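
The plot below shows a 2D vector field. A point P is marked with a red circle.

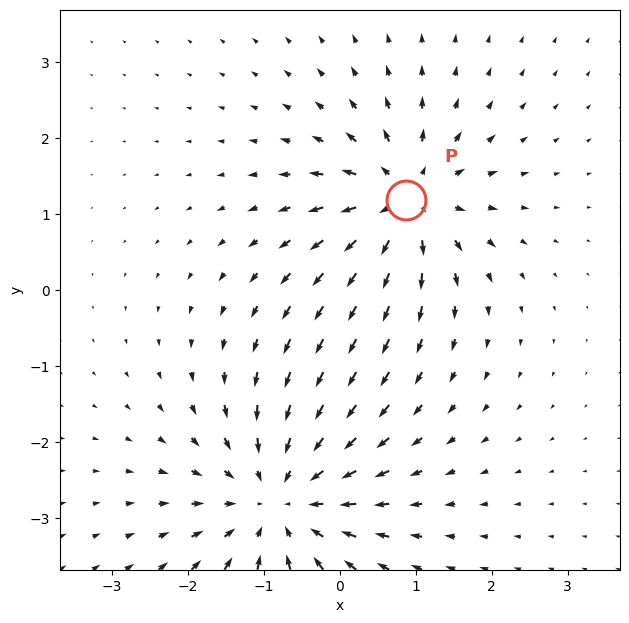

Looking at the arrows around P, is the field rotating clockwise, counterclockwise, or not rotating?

not rotating

Near P at (0.9, 1.2) the arrows show no circulation. The curl there is ≈0.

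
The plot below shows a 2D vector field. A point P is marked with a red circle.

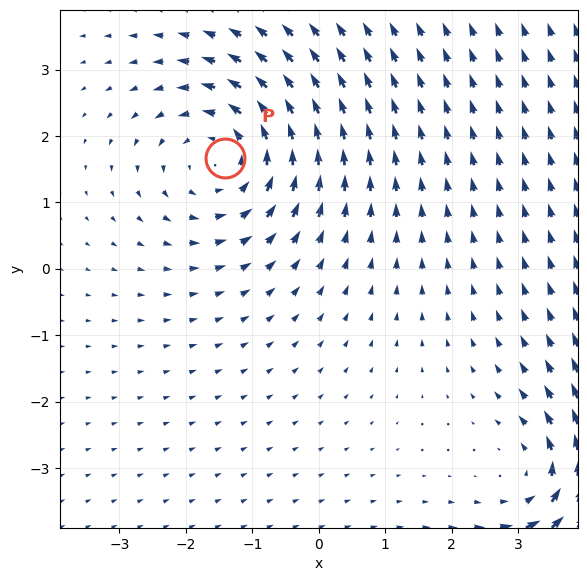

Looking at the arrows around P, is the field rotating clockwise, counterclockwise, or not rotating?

counterclockwise

Near P at (-1.4, 1.7) the arrows circulate counterclockwise. The curl (z-component) there is about +4; positive curl means counterclockwise rotation.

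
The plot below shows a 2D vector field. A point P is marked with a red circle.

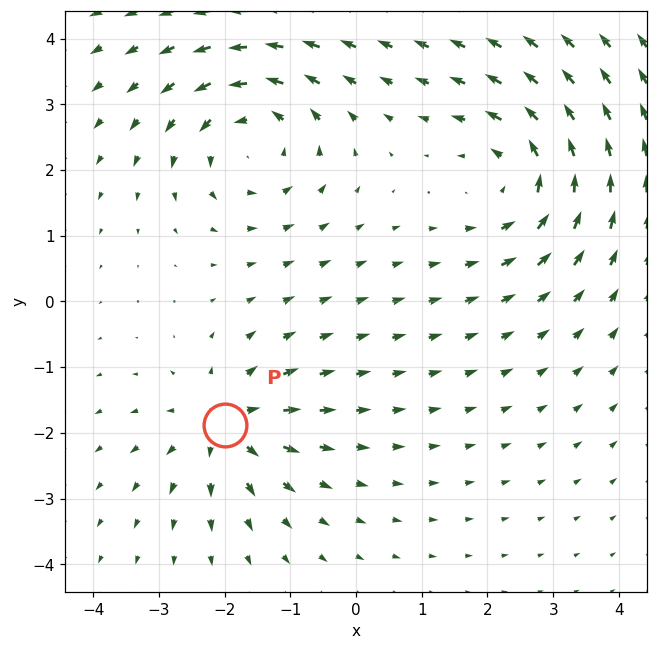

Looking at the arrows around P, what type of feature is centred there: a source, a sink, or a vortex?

source

At P (-2.0, -1.9) the arrows spread outward. Divergence about +4, curl ≈0 — positive divergence with near-zero curl is a source.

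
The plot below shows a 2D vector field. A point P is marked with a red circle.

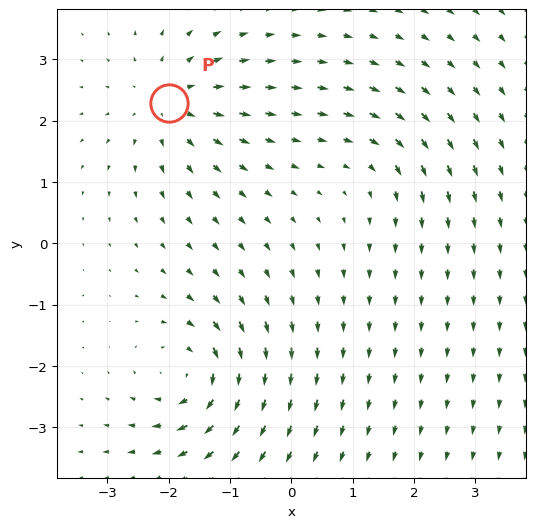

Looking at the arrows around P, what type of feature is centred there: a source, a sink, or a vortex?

source

At P (-2.0, 2.3) the arrows spread outward. Divergence about +4, curl ≈0 — positive divergence with near-zero curl is a source.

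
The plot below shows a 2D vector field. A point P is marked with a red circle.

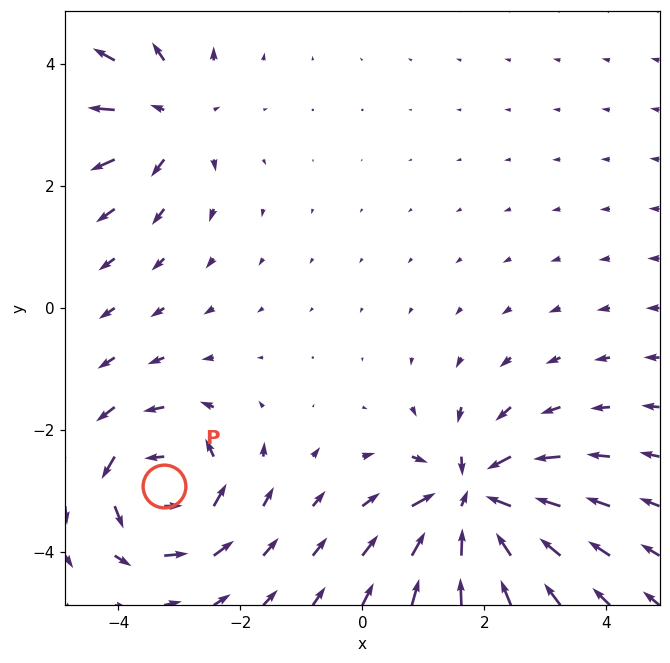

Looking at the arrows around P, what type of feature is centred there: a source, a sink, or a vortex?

vortex

At P (-3.3, -2.9) the arrows circulate counterclockwise. Divergence ≈0, curl about +5 — near-zero divergence with nonzero curl is a vortex.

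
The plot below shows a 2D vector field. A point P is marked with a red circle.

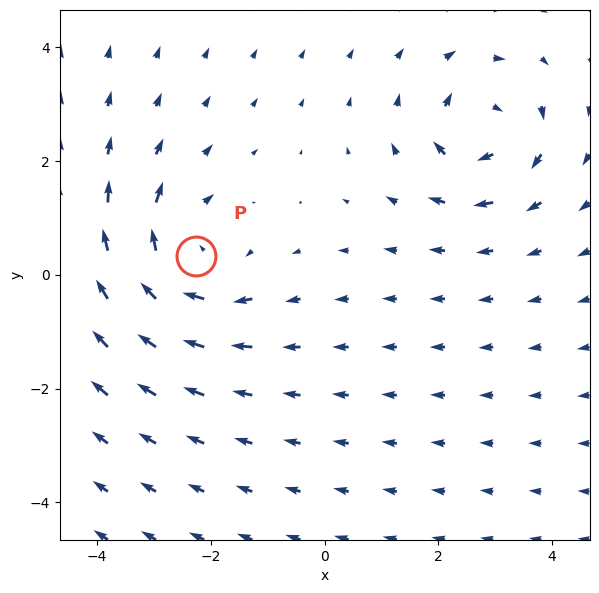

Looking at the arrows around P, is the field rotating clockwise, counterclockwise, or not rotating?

clockwise

Near P at (-2.3, 0.3) the arrows circulate clockwise. The curl (z-component) there is about -4; negative curl means clockwise rotation.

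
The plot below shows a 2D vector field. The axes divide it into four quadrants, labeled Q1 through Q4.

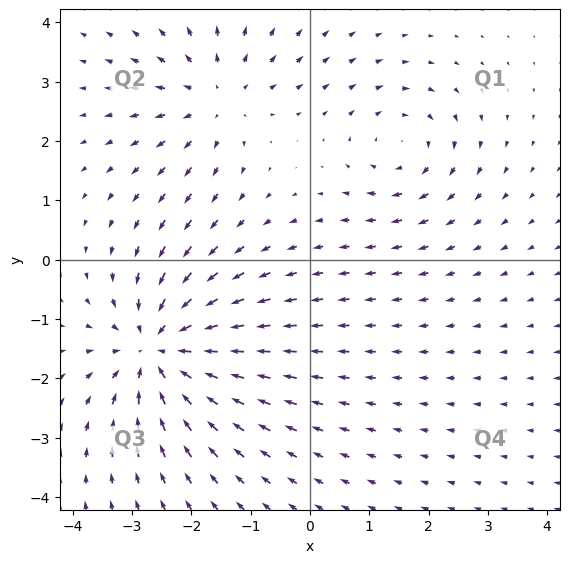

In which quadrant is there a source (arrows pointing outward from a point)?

The source sits at approximately (-1.6, 2.7), which lies in quadrant Q2. The divergence there is about +3, positive as expected for a source.

Q2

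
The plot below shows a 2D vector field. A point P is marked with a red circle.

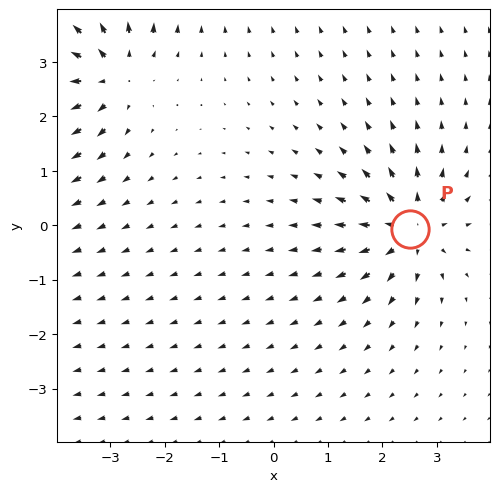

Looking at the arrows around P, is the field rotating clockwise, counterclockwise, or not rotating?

Near P at (2.5, -0.1) the arrows show no circulation. The curl there is ≈0.

not rotating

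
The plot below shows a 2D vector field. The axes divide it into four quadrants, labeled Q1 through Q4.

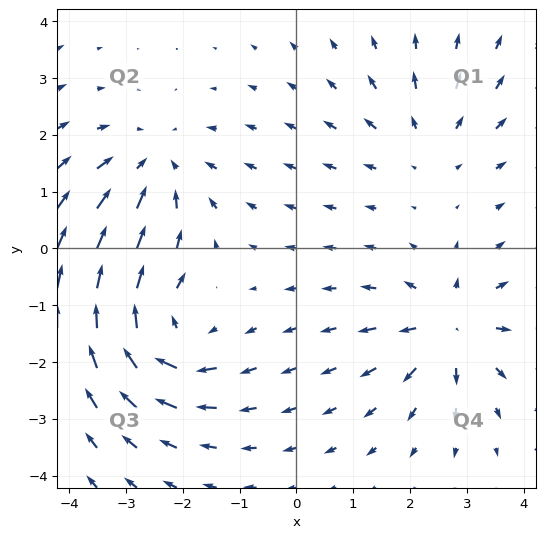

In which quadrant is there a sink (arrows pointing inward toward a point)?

Q2

The sink sits at approximately (-2.5, 1.4), which lies in quadrant Q2. The divergence there is about -3, negative as expected for a sink.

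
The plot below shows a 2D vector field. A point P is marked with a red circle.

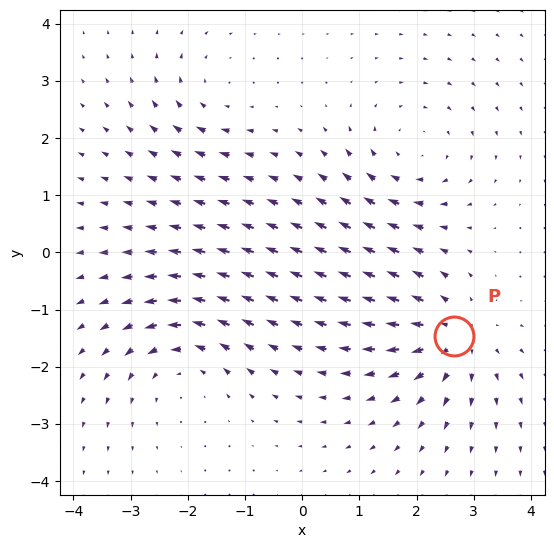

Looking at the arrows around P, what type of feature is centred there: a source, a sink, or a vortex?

source

At P (2.6, -1.5) the arrows spread outward. Divergence about +5, curl ≈0 — positive divergence with near-zero curl is a source.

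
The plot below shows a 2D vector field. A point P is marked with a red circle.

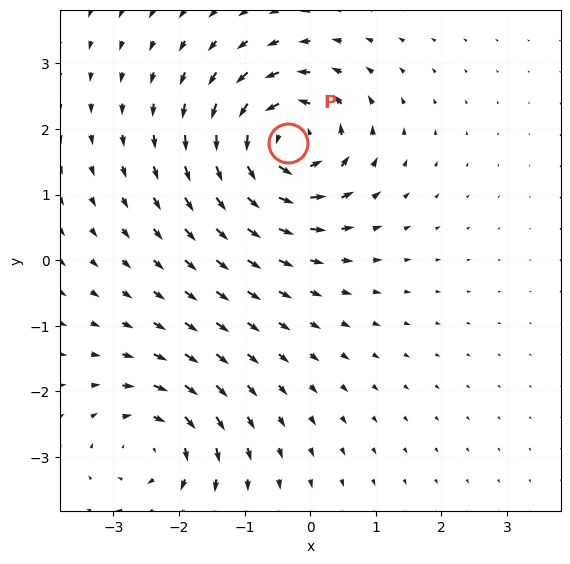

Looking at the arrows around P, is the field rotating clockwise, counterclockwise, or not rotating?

Near P at (-0.3, 1.8) the arrows circulate counterclockwise. The curl (z-component) there is about +7; positive curl means counterclockwise rotation.

counterclockwise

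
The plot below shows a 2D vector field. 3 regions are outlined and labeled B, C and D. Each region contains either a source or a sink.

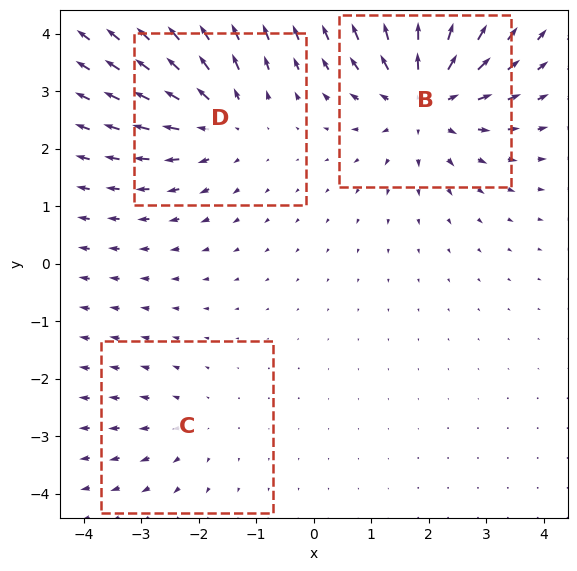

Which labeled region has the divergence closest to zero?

C

Divergence at each region's feature centre — B: about +5, C: about +2, D: about +3. Region C is closest to zero.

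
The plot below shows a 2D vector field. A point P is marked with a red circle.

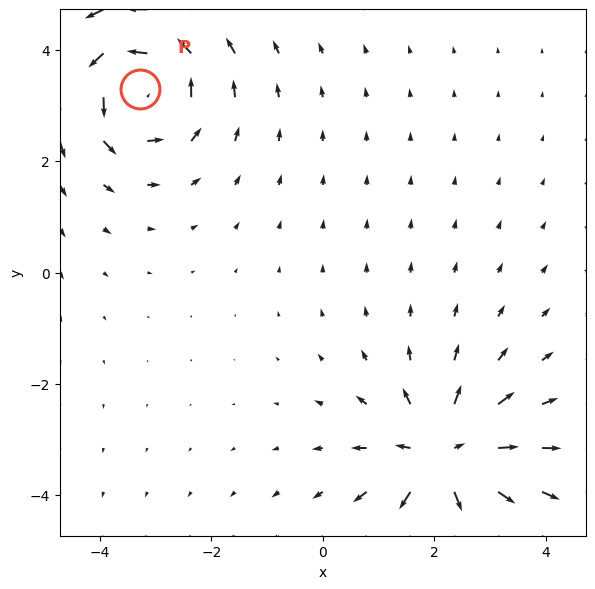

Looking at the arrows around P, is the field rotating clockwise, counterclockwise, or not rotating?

Near P at (-3.3, 3.3) the arrows circulate counterclockwise. The curl (z-component) there is about +4; positive curl means counterclockwise rotation.

counterclockwise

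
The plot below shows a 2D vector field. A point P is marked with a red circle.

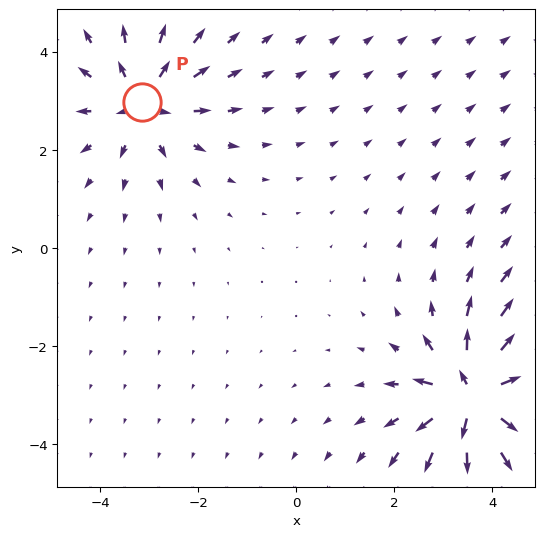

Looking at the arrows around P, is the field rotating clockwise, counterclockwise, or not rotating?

not rotating

Near P at (-3.1, 3.0) the arrows show no circulation. The curl there is ≈0.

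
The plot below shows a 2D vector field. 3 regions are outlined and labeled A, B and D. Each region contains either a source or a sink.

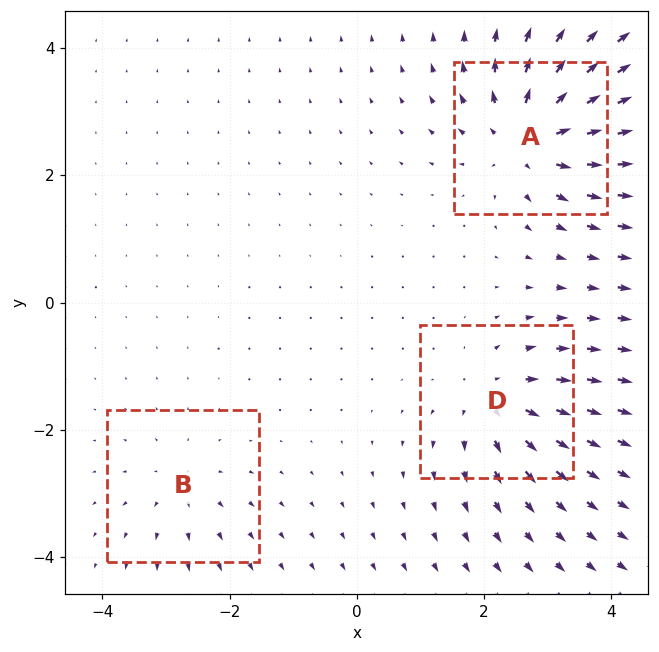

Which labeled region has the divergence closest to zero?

Divergence at each region's feature centre — A: about +6, B: about +2, D: about +4. Region B is closest to zero.

B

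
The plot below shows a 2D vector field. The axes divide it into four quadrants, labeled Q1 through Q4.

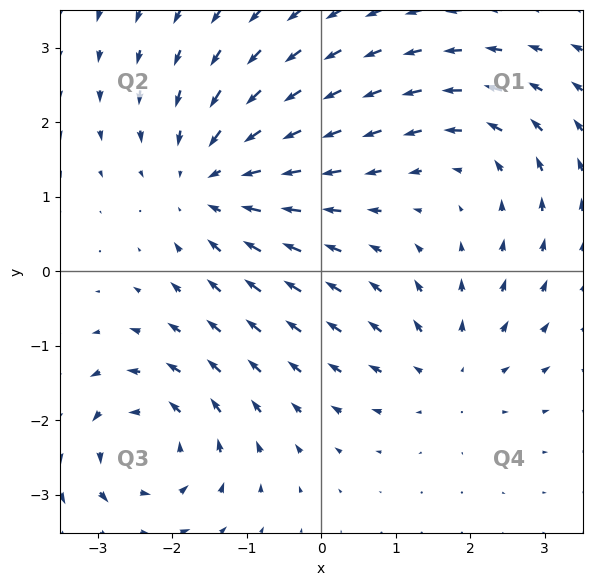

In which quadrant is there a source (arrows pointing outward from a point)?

The source sits at approximately (1.7, -1.3), which lies in quadrant Q4. The divergence there is about +3, positive as expected for a source.

Q4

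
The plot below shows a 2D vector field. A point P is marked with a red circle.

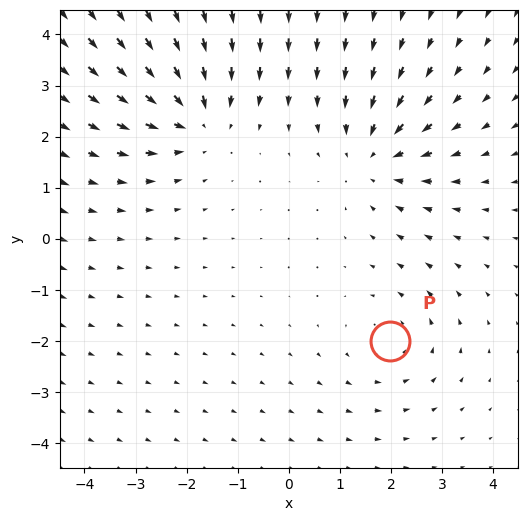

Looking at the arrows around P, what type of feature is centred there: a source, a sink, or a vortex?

At P (2.0, -2.0) the arrows circulate counterclockwise. Divergence ≈0, curl about +2 — near-zero divergence with nonzero curl is a vortex.

vortex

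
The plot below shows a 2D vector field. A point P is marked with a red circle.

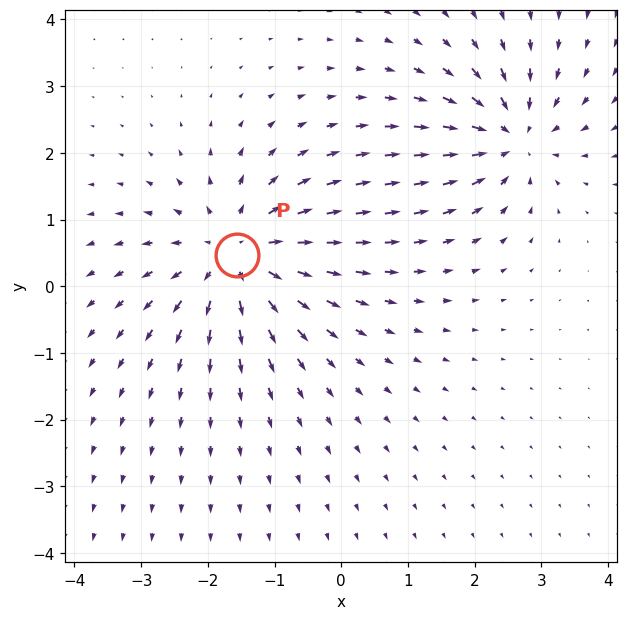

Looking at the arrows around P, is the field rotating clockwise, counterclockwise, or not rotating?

not rotating

Near P at (-1.6, 0.5) the arrows show no circulation. The curl there is ≈0.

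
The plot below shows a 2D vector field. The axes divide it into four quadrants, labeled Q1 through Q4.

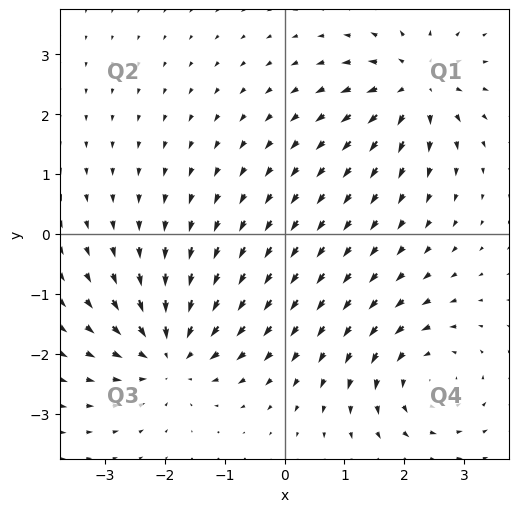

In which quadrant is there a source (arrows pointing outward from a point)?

Q1

The source sits at approximately (2.2, 2.5), which lies in quadrant Q1. The divergence there is about +5, positive as expected for a source.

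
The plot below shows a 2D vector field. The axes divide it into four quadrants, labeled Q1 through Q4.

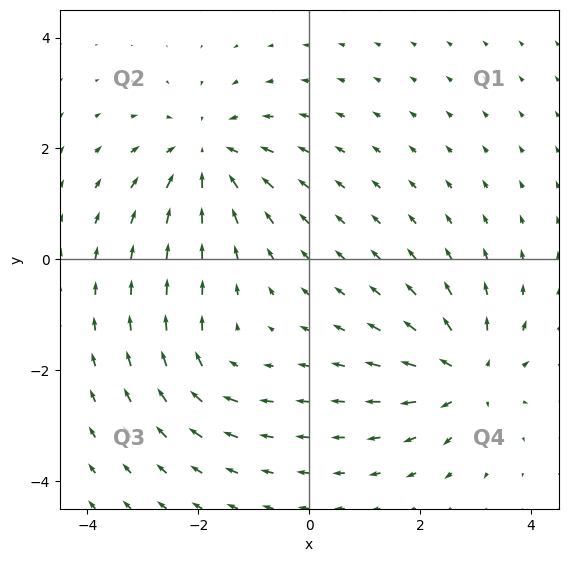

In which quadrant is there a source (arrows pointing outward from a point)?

Q4

The source sits at approximately (2.9, -2.1), which lies in quadrant Q4. The divergence there is about +5, positive as expected for a source.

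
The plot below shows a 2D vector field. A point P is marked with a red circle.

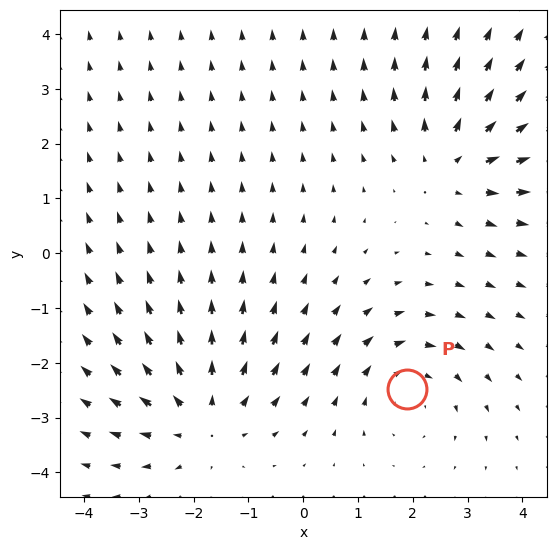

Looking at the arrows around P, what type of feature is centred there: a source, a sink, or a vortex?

vortex

At P (1.9, -2.5) the arrows circulate clockwise. Divergence ≈0, curl about -2 — near-zero divergence with nonzero curl is a vortex.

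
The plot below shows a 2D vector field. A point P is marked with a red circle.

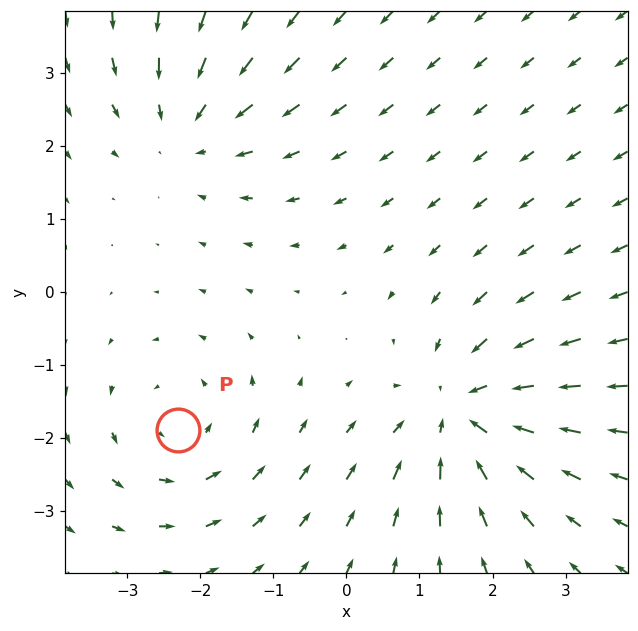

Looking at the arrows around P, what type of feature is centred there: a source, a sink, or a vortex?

vortex

At P (-2.3, -1.9) the arrows circulate counterclockwise. Divergence ≈0, curl about +3 — near-zero divergence with nonzero curl is a vortex.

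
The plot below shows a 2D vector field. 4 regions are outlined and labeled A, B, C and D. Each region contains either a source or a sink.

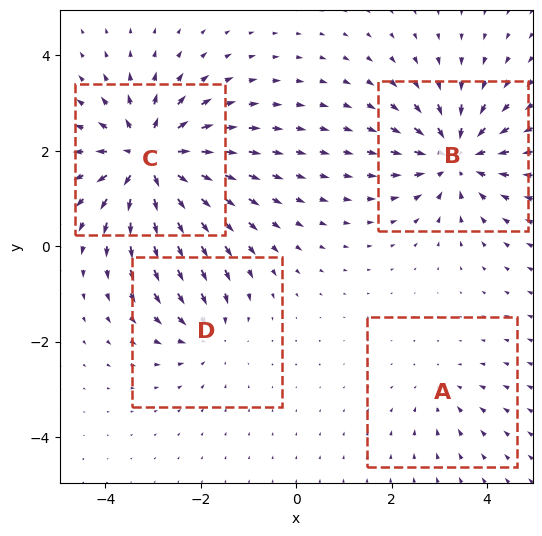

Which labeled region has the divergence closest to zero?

A

Divergence at each region's feature centre — A: about -2, B: about -6, C: about +7, D: about -3. Region A is closest to zero.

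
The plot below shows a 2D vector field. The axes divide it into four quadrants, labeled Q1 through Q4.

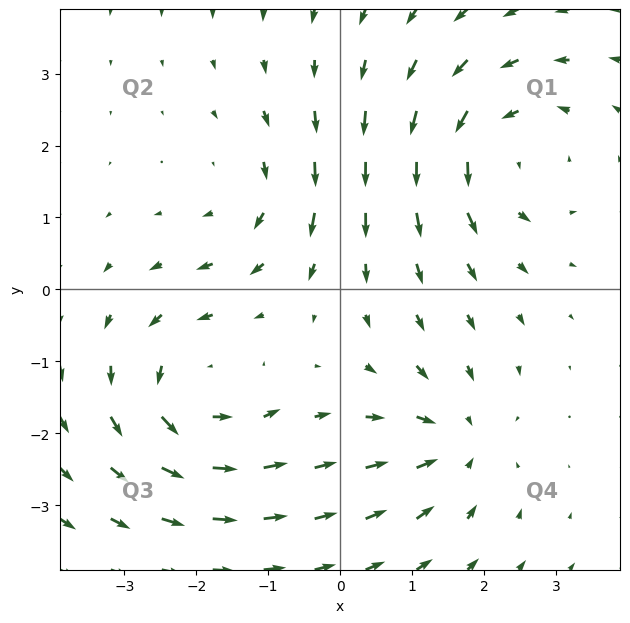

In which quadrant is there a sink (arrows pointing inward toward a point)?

The sink sits at approximately (1.6, -2.1), which lies in quadrant Q4. The divergence there is about -4, negative as expected for a sink.

Q4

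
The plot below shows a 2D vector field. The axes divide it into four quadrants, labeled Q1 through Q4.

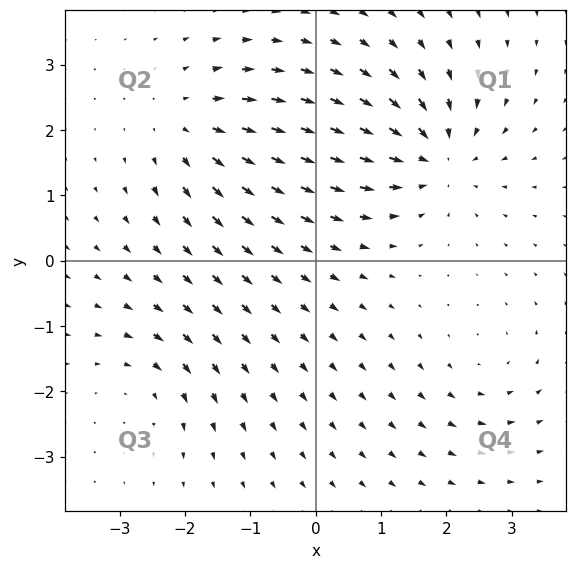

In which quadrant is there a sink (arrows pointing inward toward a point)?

The sink sits at approximately (1.8, 1.6), which lies in quadrant Q1. The divergence there is about -6, negative as expected for a sink.

Q1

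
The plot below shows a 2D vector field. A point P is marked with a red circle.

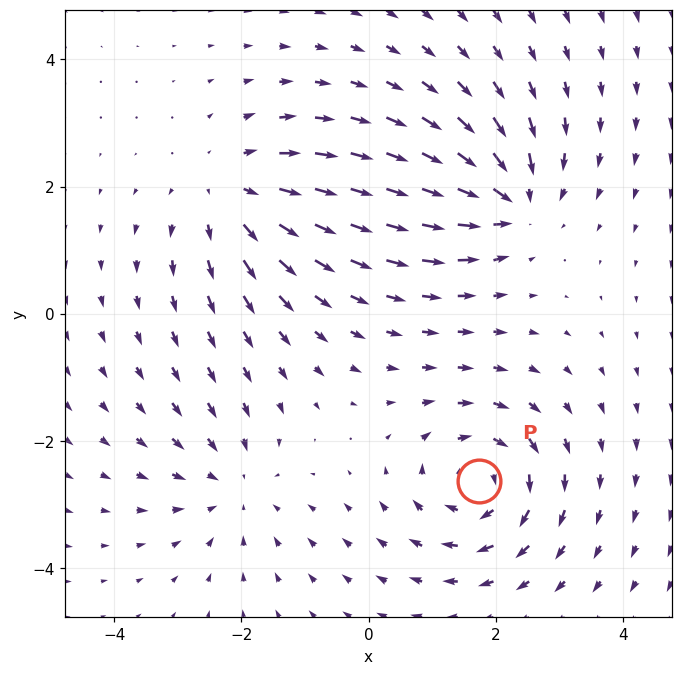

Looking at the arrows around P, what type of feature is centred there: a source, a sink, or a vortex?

At P (1.7, -2.6) the arrows circulate clockwise. Divergence ≈0, curl about -5 — near-zero divergence with nonzero curl is a vortex.

vortex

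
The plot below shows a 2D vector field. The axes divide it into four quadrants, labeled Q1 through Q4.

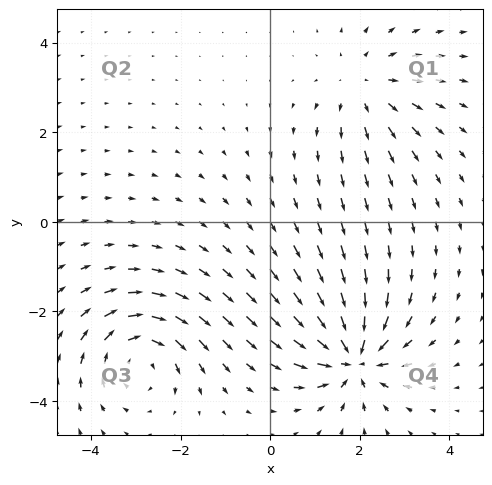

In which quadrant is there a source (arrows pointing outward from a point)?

Q1

The source sits at approximately (2.1, 3.0), which lies in quadrant Q1. The divergence there is about +3, positive as expected for a source.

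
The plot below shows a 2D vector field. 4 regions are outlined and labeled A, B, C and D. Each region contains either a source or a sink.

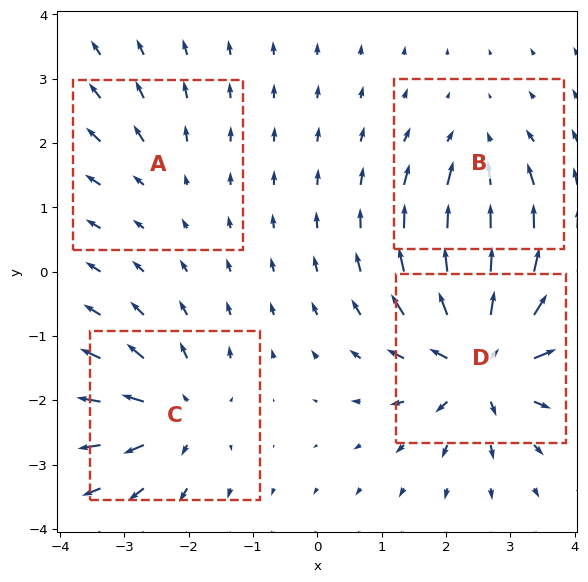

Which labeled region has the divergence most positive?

Divergence at each region's feature centre — A: about +2, B: about -4, C: about +6, D: about +9. Region D is most positive.

D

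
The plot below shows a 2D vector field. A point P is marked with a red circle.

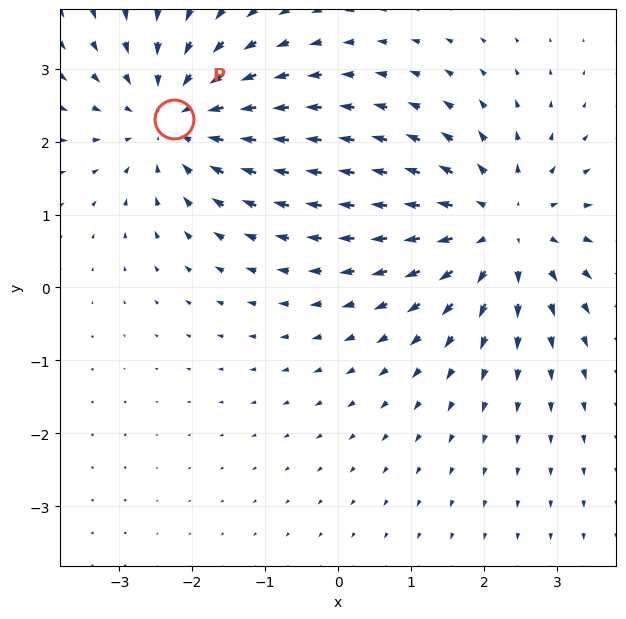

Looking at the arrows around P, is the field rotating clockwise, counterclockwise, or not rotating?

not rotating

Near P at (-2.3, 2.3) the arrows show no circulation. The curl there is ≈0.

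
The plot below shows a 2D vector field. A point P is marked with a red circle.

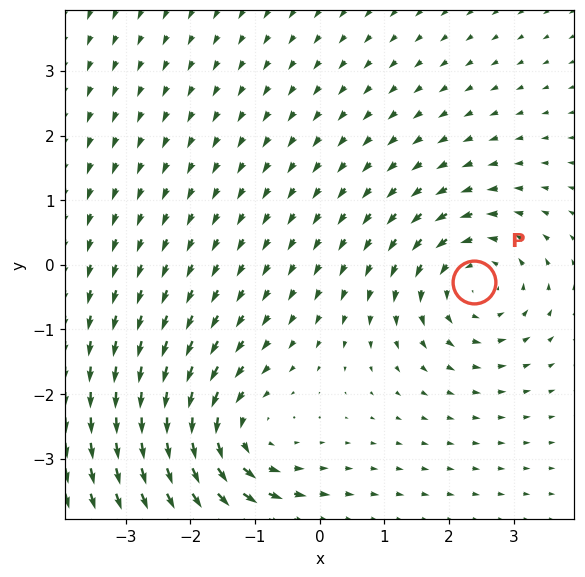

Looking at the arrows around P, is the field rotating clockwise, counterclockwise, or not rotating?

counterclockwise

Near P at (2.4, -0.3) the arrows circulate counterclockwise. The curl (z-component) there is about +4; positive curl means counterclockwise rotation.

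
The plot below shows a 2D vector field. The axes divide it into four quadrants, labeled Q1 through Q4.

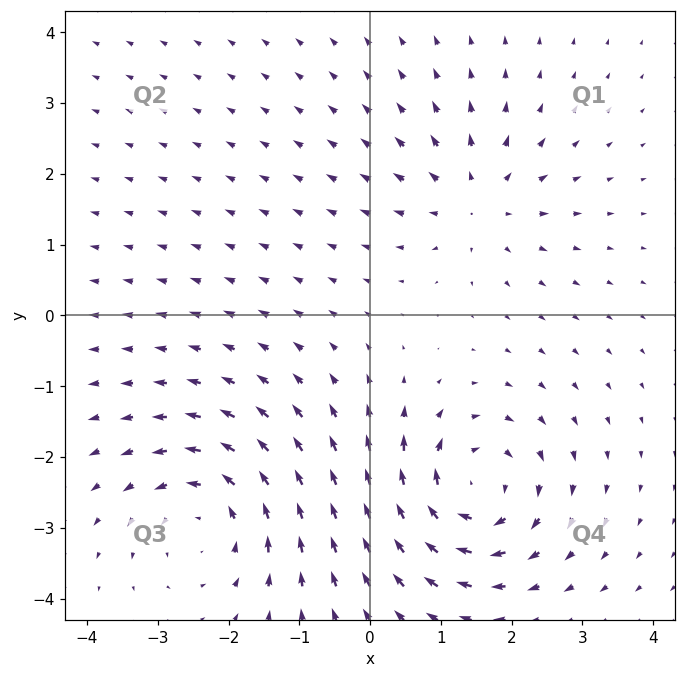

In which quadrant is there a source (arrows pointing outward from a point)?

The source sits at approximately (1.5, 1.6), which lies in quadrant Q1. The divergence there is about +4, positive as expected for a source.

Q1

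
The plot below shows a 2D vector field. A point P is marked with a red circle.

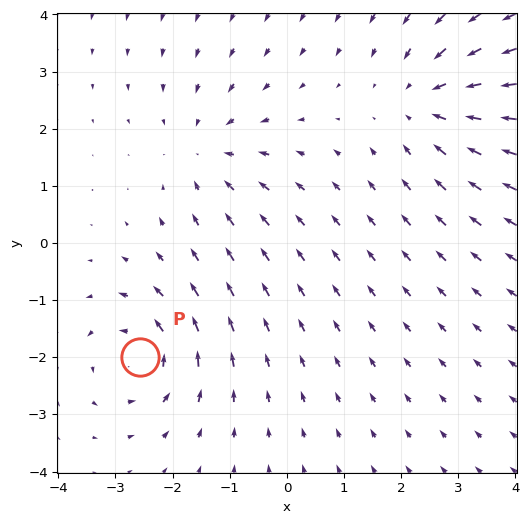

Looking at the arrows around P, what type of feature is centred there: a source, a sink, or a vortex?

vortex

At P (-2.6, -2.0) the arrows circulate counterclockwise. Divergence ≈0, curl about +4 — near-zero divergence with nonzero curl is a vortex.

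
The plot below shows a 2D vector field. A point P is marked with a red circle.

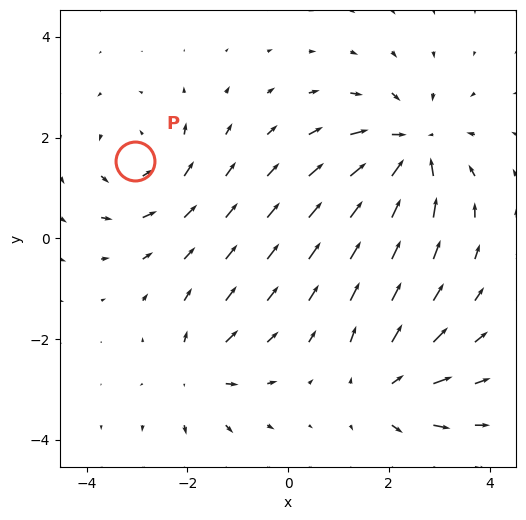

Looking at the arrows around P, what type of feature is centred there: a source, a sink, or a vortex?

At P (-3.0, 1.5) the arrows circulate counterclockwise. Divergence ≈0, curl about +4 — near-zero divergence with nonzero curl is a vortex.

vortex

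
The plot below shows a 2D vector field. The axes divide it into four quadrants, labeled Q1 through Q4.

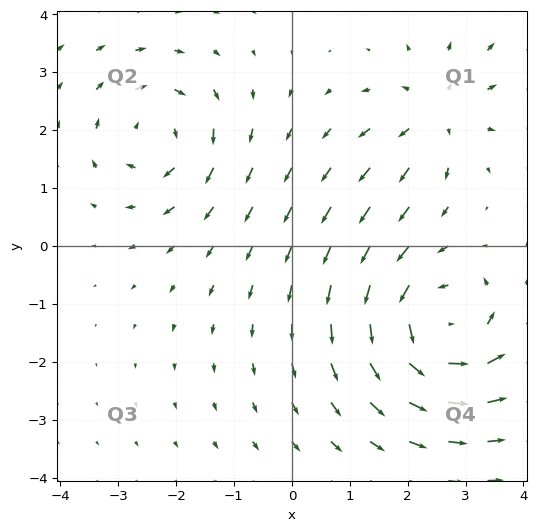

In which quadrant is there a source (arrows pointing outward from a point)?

Q1

The source sits at approximately (2.5, 2.3), which lies in quadrant Q1. The divergence there is about +3, positive as expected for a source.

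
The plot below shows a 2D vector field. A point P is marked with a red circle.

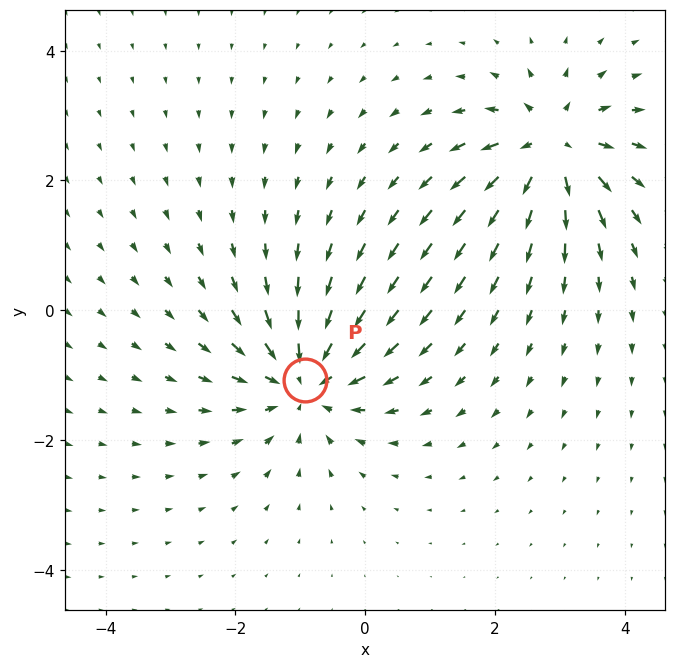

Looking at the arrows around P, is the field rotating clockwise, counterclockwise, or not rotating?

not rotating

Near P at (-0.9, -1.1) the arrows show no circulation. The curl there is ≈0.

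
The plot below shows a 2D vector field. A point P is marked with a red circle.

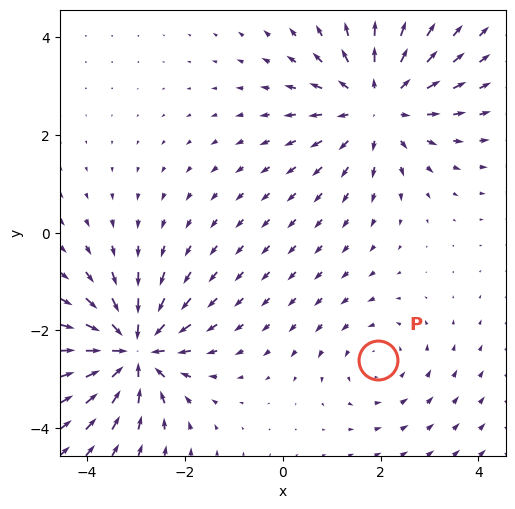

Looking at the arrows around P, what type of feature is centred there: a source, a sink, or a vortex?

At P (1.9, -2.6) the arrows circulate counterclockwise. Divergence ≈0, curl about +2 — near-zero divergence with nonzero curl is a vortex.

vortex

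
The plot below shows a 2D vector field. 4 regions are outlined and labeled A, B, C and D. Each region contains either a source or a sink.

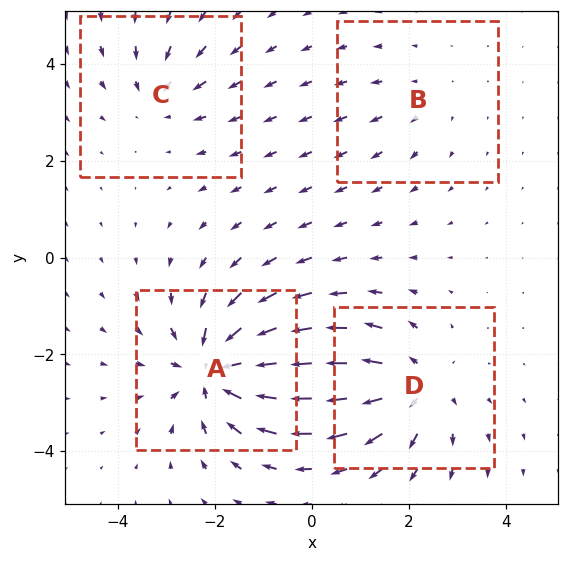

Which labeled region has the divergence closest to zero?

Divergence at each region's feature centre — A: about -7, B: about +2, C: about -3, D: about +5. Region B is closest to zero.

B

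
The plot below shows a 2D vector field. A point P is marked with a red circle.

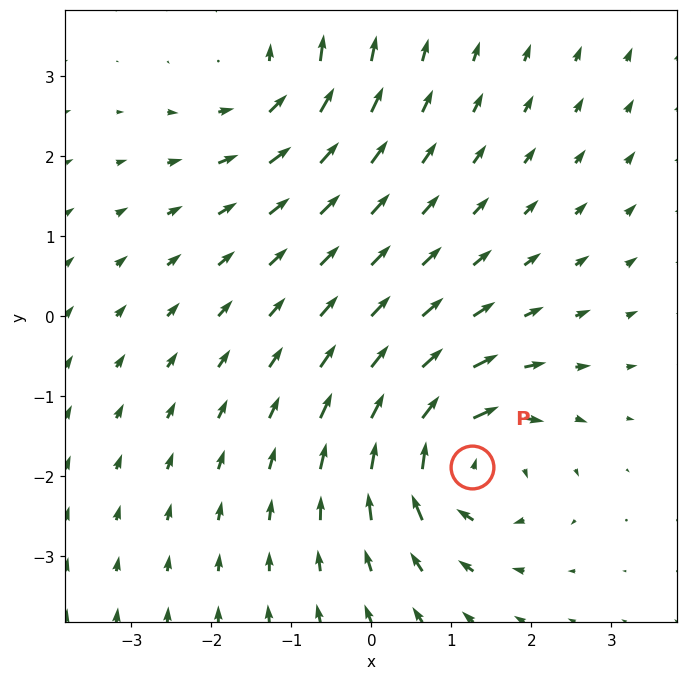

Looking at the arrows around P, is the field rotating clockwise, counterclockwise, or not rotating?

clockwise

Near P at (1.3, -1.9) the arrows circulate clockwise. The curl (z-component) there is about -6; negative curl means clockwise rotation.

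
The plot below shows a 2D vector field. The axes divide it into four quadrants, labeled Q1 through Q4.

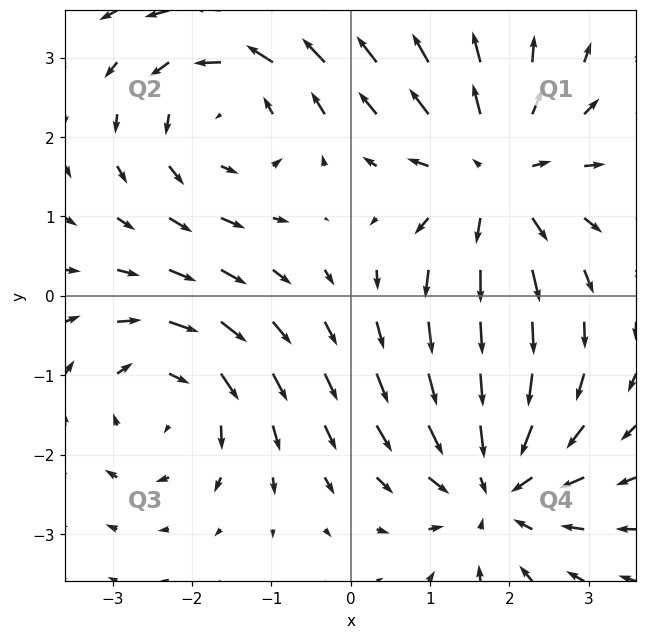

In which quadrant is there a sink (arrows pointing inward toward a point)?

Q4

The sink sits at approximately (1.8, -2.4), which lies in quadrant Q4. The divergence there is about -5, negative as expected for a sink.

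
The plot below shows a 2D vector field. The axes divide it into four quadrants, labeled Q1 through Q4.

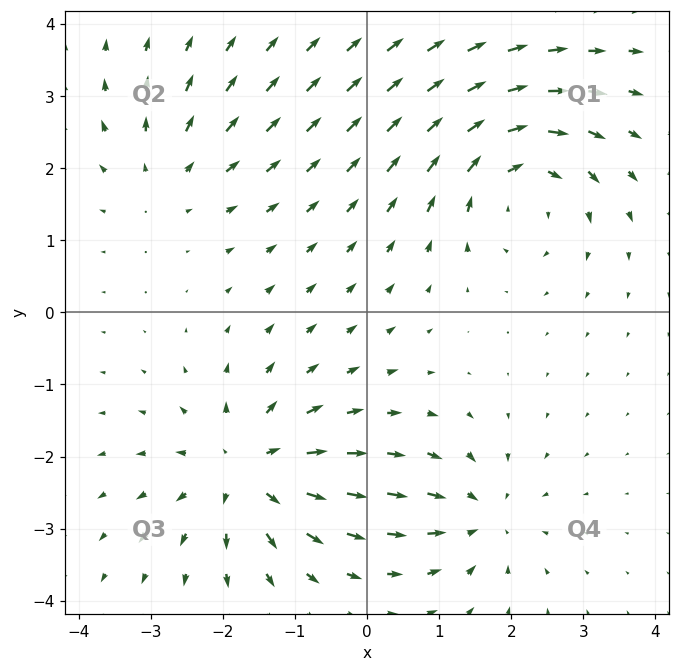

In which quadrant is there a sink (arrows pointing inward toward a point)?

Q4

The sink sits at approximately (1.6, -2.8), which lies in quadrant Q4. The divergence there is about -4, negative as expected for a sink.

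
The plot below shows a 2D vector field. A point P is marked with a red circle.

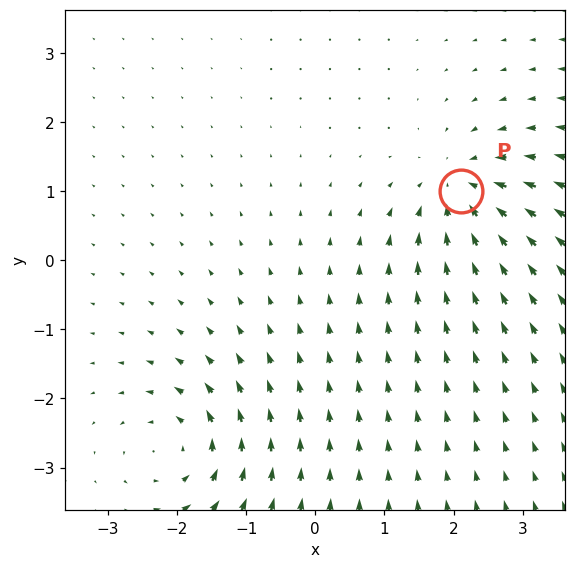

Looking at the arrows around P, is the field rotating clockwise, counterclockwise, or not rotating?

Near P at (2.1, 1.0) the arrows show no circulation. The curl there is ≈0.

not rotating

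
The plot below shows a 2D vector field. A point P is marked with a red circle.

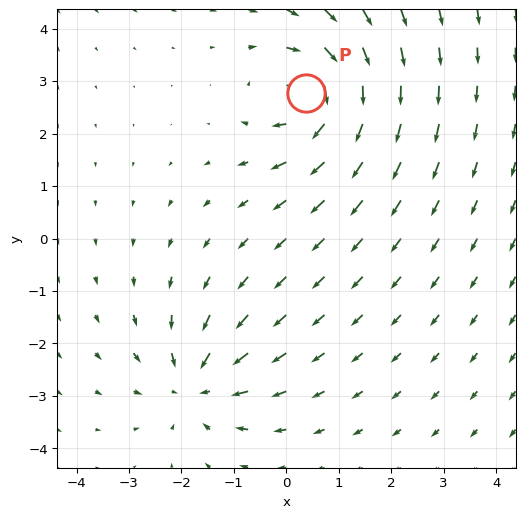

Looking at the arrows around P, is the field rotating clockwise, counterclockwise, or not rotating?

Near P at (0.4, 2.8) the arrows circulate clockwise. The curl (z-component) there is about -4; negative curl means clockwise rotation.

clockwise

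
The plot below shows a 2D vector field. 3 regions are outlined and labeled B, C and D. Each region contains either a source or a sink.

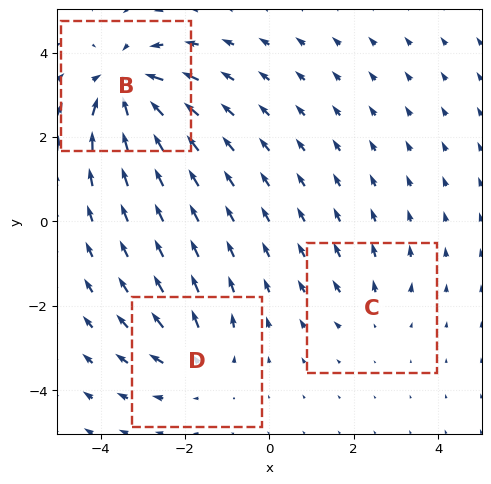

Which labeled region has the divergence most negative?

B

Divergence at each region's feature centre — B: about -6, C: about +2, D: about +3. Region B is most negative.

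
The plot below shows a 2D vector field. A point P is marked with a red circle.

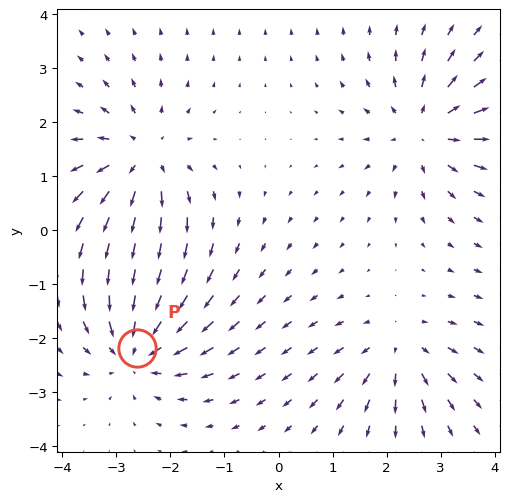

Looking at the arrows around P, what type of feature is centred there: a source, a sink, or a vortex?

At P (-2.6, -2.2) the arrows converge inward. Divergence about -6, curl ≈0 — negative divergence with near-zero curl is a sink.

sink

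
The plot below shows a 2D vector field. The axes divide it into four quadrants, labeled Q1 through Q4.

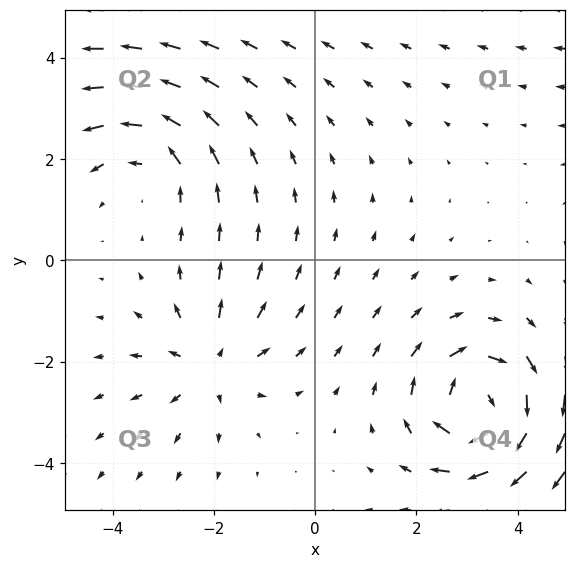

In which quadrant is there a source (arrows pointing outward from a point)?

The source sits at approximately (-2.1, -2.0), which lies in quadrant Q3. The divergence there is about +3, positive as expected for a source.

Q3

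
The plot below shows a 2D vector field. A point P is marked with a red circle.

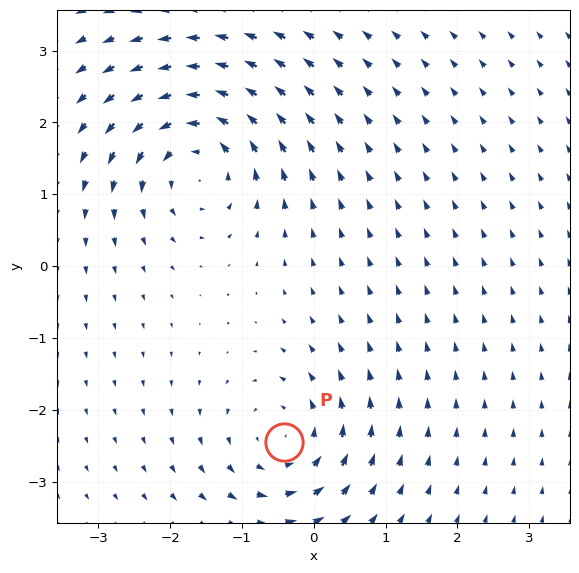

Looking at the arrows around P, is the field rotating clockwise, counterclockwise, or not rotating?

Near P at (-0.4, -2.4) the arrows circulate counterclockwise. The curl (z-component) there is about +4; positive curl means counterclockwise rotation.

counterclockwise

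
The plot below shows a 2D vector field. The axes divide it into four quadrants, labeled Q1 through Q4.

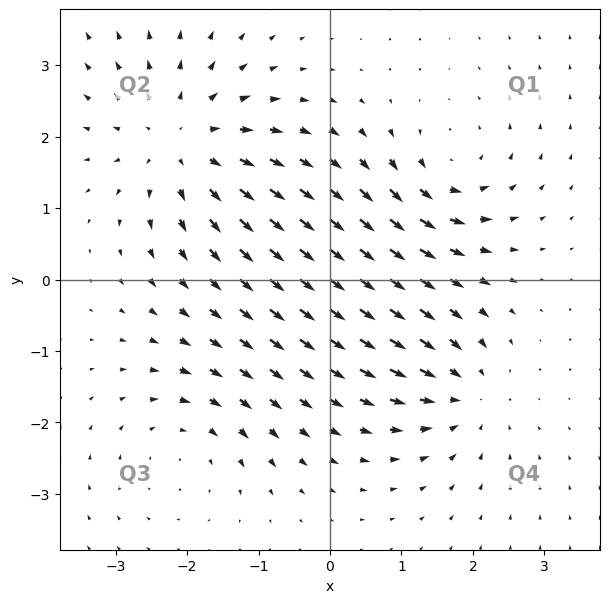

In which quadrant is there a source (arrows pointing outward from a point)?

Q2

The source sits at approximately (-2.1, 1.9), which lies in quadrant Q2. The divergence there is about +5, positive as expected for a source.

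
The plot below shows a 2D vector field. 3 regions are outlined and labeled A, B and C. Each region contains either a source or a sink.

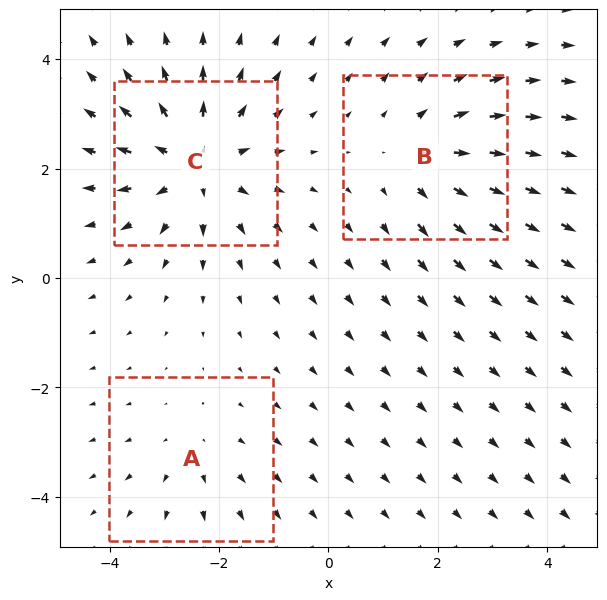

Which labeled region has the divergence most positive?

Divergence at each region's feature centre — A: about +2, B: about +3, C: about +4. Region C is most positive.

C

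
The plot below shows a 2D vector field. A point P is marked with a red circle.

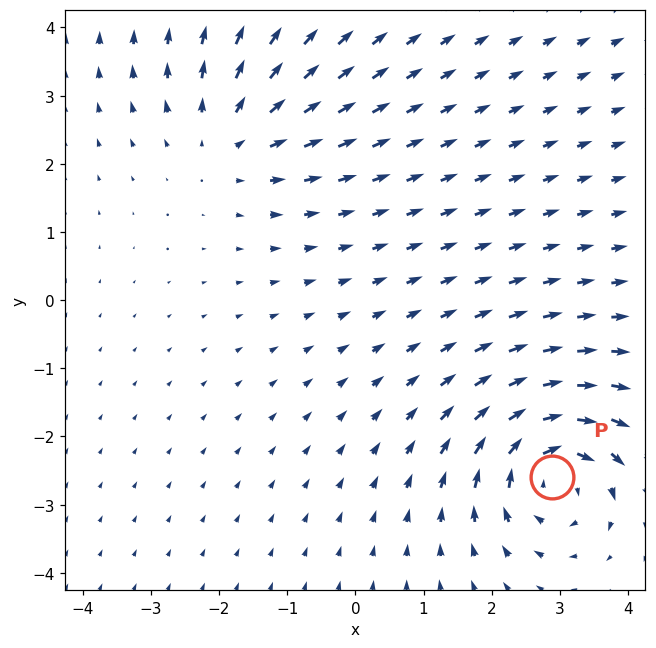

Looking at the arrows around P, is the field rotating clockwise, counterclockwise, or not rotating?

Near P at (2.9, -2.6) the arrows circulate clockwise. The curl (z-component) there is about -6; negative curl means clockwise rotation.

clockwise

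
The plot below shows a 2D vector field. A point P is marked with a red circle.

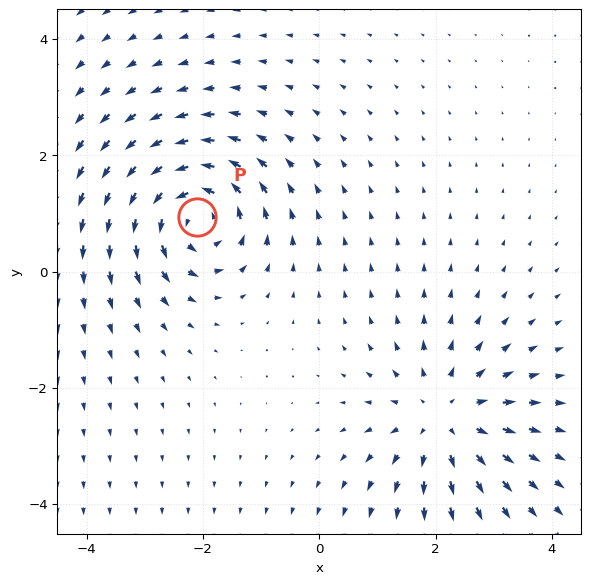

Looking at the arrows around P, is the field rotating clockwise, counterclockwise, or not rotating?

counterclockwise

Near P at (-2.1, 0.9) the arrows circulate counterclockwise. The curl (z-component) there is about +4; positive curl means counterclockwise rotation.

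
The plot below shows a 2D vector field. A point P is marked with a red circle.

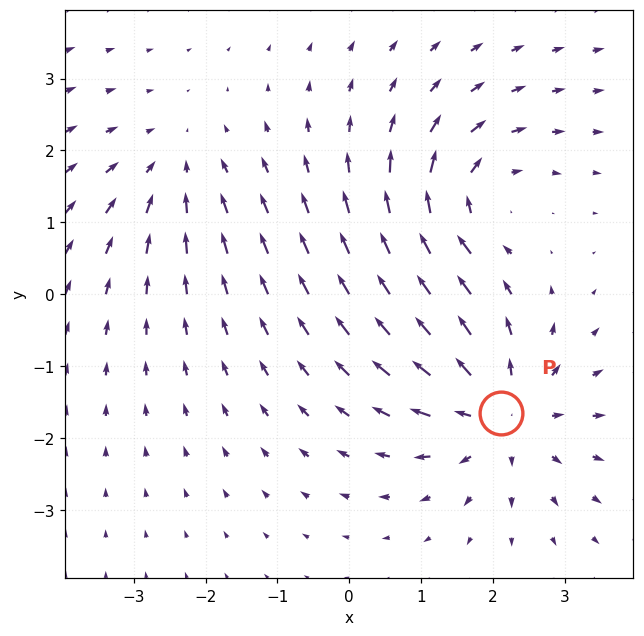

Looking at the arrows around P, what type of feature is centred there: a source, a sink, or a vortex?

At P (2.1, -1.7) the arrows spread outward. Divergence about +5, curl ≈0 — positive divergence with near-zero curl is a source.

source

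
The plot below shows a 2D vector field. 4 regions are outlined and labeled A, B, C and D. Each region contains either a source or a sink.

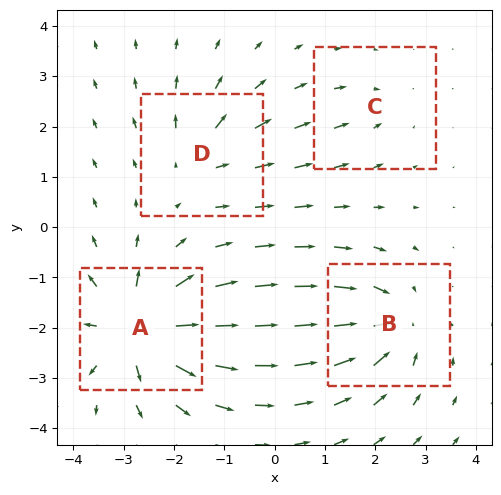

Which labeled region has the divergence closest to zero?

Divergence at each region's feature centre — A: about +9, B: about -6, C: about -3, D: about +4. Region C is closest to zero.

C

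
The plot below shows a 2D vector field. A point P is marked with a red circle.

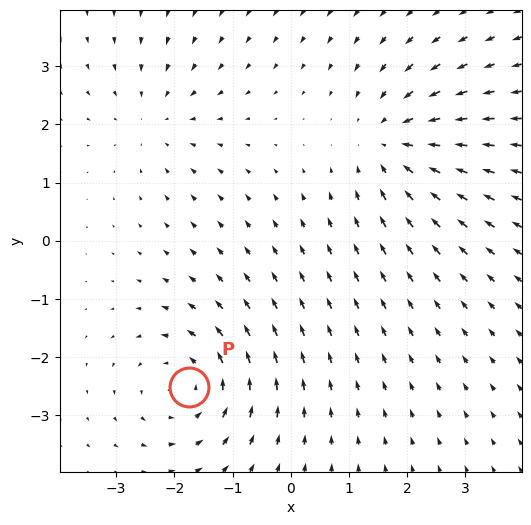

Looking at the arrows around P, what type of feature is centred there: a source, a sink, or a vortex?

At P (-1.7, -2.5) the arrows circulate counterclockwise. Divergence ≈0, curl about +4 — near-zero divergence with nonzero curl is a vortex.

vortex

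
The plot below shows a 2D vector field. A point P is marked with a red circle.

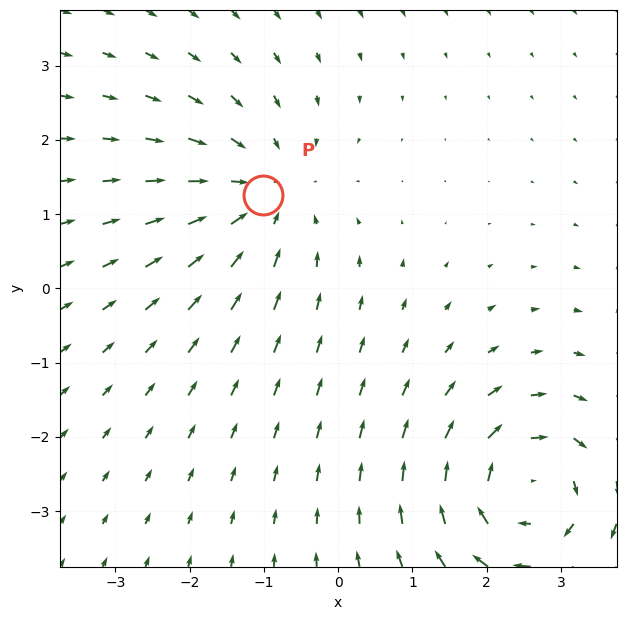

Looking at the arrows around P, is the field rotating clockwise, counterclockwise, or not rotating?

not rotating

Near P at (-1.0, 1.3) the arrows show no circulation. The curl there is ≈0.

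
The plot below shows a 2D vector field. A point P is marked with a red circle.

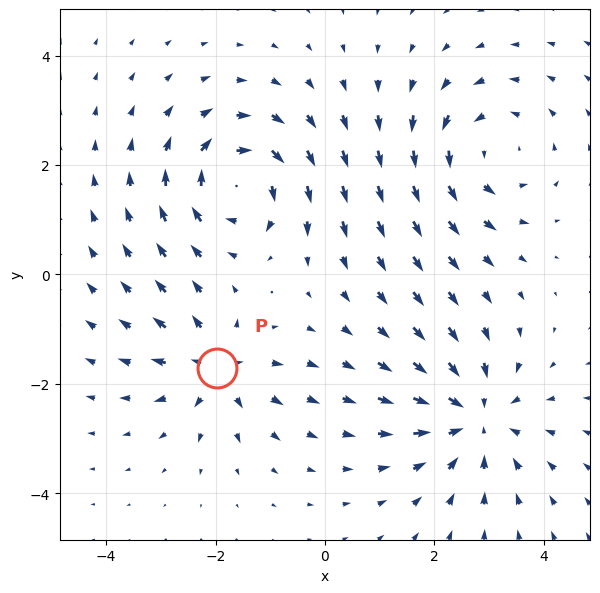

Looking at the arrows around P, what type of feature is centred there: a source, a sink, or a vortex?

source

At P (-2.0, -1.7) the arrows spread outward. Divergence about +4, curl ≈0 — positive divergence with near-zero curl is a source.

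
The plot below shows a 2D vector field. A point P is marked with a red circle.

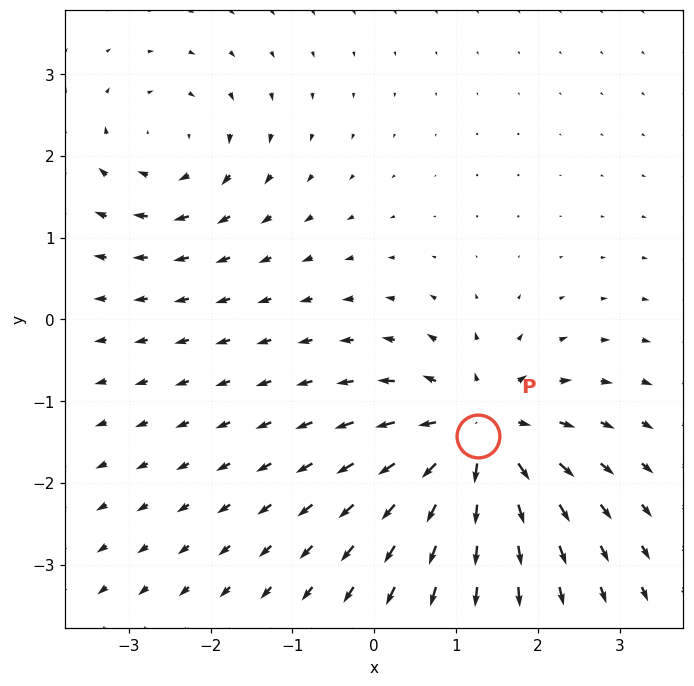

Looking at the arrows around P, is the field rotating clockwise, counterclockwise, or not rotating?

not rotating

Near P at (1.3, -1.4) the arrows show no circulation. The curl there is ≈0.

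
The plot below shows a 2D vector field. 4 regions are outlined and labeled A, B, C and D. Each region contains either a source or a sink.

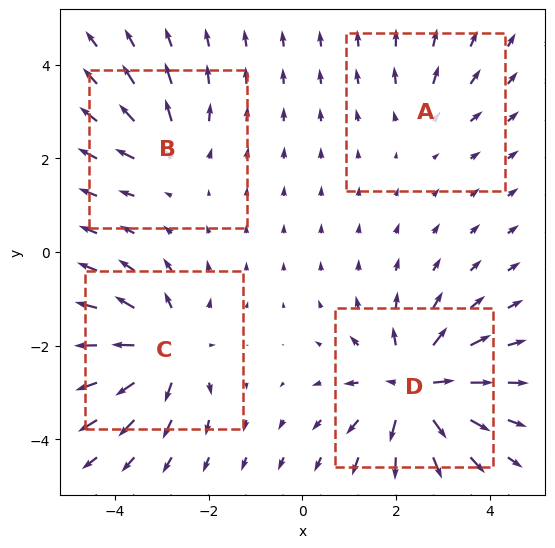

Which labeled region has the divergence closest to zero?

A

Divergence at each region's feature centre — A: about +2, B: about +4, C: about +6, D: about +7. Region A is closest to zero.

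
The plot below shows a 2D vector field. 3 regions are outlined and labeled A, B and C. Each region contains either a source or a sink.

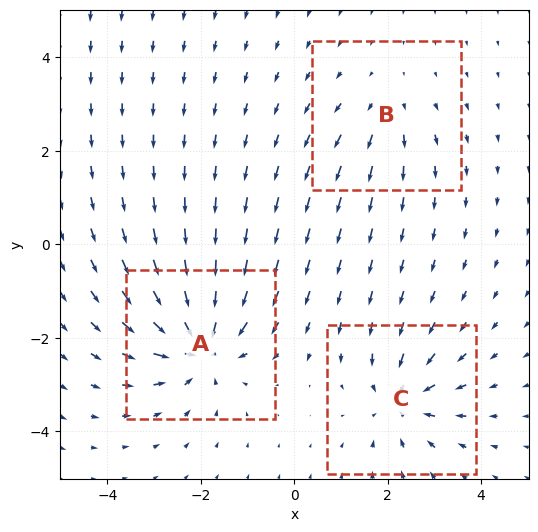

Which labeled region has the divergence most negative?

Divergence at each region's feature centre — A: about -5, B: about +2, C: about -4. Region A is most negative.

A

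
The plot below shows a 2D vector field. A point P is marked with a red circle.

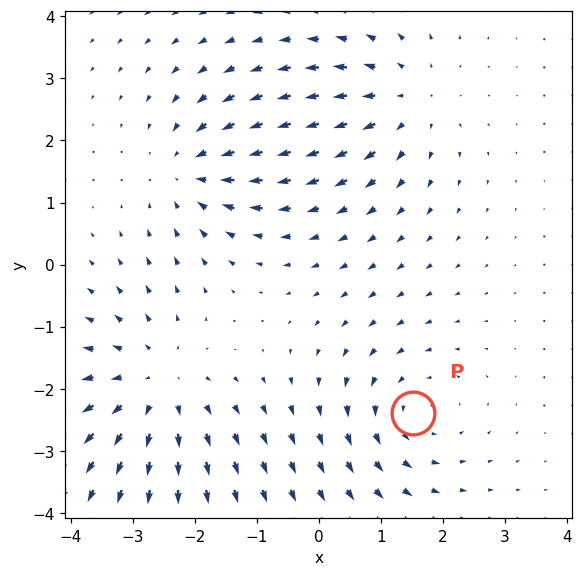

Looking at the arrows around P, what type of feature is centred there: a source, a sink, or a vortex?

At P (1.5, -2.4) the arrows circulate counterclockwise. Divergence ≈0, curl about +3 — near-zero divergence with nonzero curl is a vortex.

vortex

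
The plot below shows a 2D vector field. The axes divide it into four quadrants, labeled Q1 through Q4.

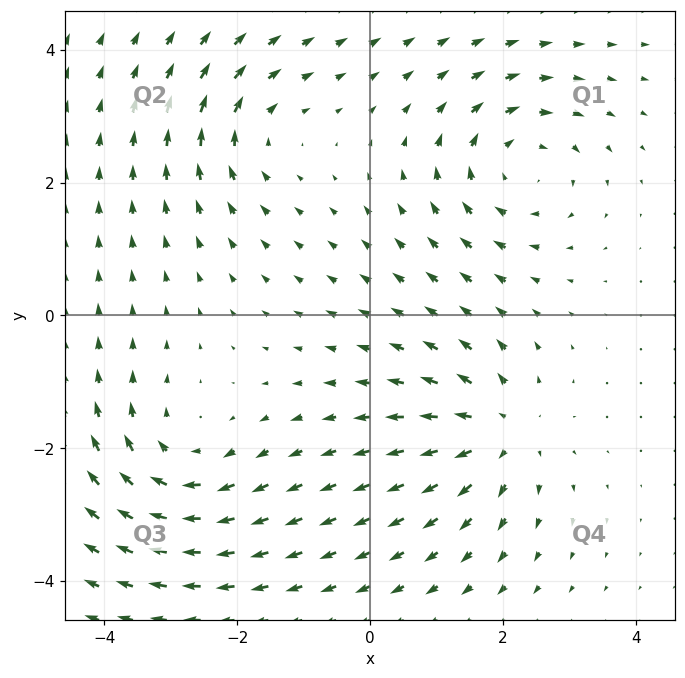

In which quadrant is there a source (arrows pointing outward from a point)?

Q4

The source sits at approximately (2.0, -1.8), which lies in quadrant Q4. The divergence there is about +4, positive as expected for a source.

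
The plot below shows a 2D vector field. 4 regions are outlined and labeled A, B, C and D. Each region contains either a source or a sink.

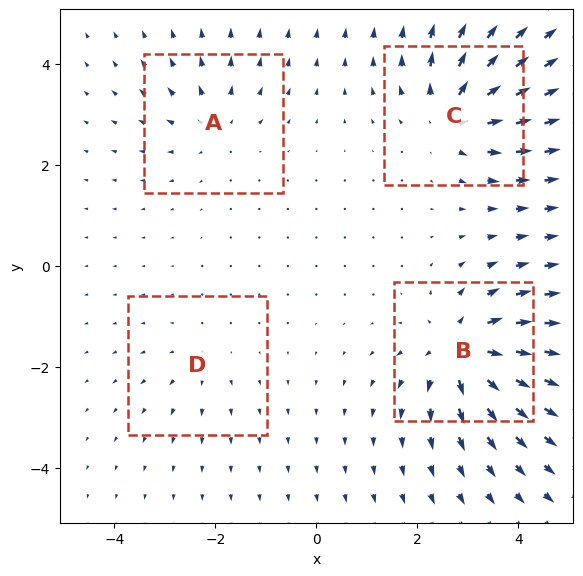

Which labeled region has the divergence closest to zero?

D

Divergence at each region's feature centre — A: about +4, B: about +8, C: about +6, D: about +2. Region D is closest to zero.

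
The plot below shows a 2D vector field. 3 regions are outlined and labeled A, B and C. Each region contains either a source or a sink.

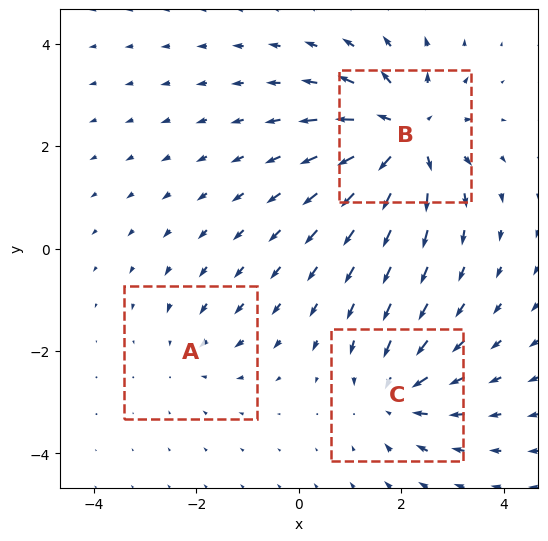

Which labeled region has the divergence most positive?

B

Divergence at each region's feature centre — A: about -2, B: about +5, C: about -3. Region B is most positive.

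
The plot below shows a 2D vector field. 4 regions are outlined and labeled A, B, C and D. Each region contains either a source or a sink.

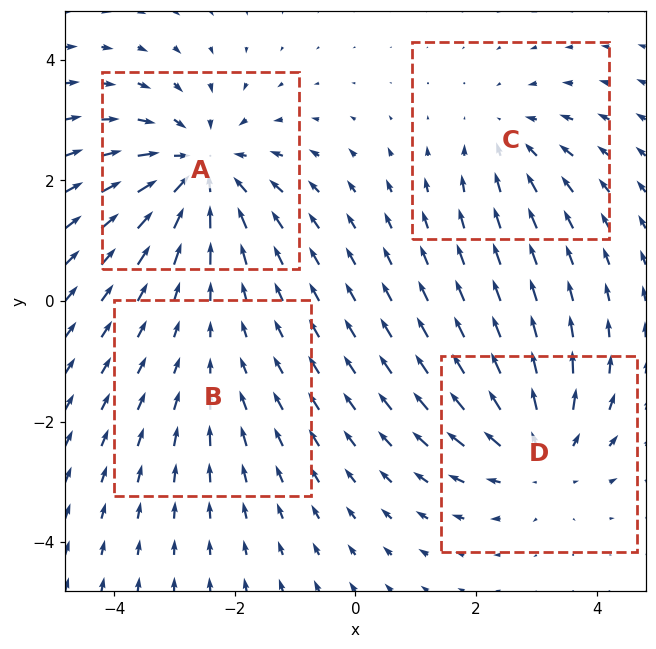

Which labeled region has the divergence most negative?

A

Divergence at each region's feature centre — A: about -6, B: about -2, C: about -3, D: about +4. Region A is most negative.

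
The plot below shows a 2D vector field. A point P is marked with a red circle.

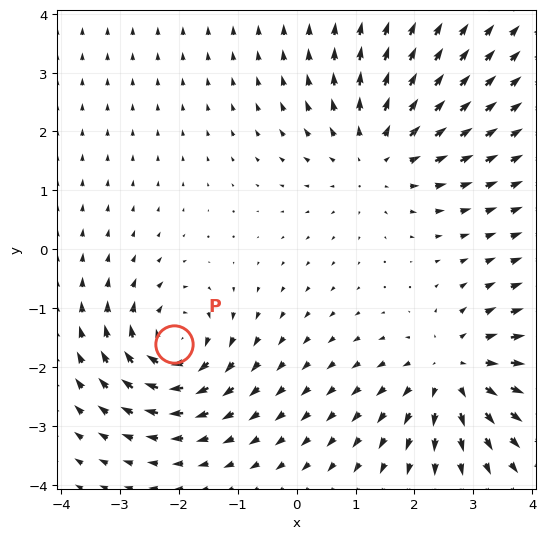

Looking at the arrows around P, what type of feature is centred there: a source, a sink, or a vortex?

At P (-2.1, -1.6) the arrows circulate clockwise. Divergence ≈0, curl about -6 — near-zero divergence with nonzero curl is a vortex.

vortex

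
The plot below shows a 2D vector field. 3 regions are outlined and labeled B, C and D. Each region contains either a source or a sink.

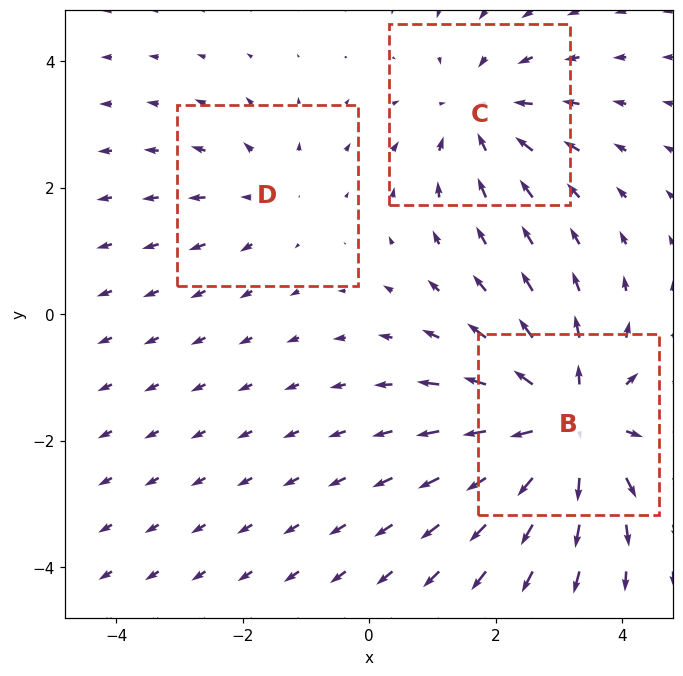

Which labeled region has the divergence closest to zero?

Divergence at each region's feature centre — B: about +5, C: about -3, D: about +2. Region D is closest to zero.

D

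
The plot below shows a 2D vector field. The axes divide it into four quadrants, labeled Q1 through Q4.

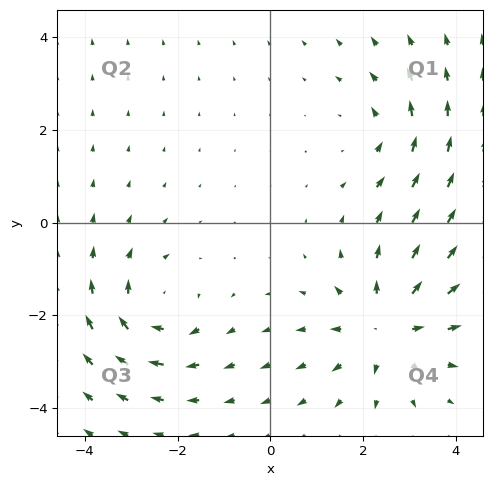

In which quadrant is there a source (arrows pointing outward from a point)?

The source sits at approximately (2.5, -2.3), which lies in quadrant Q4. The divergence there is about +4, positive as expected for a source.

Q4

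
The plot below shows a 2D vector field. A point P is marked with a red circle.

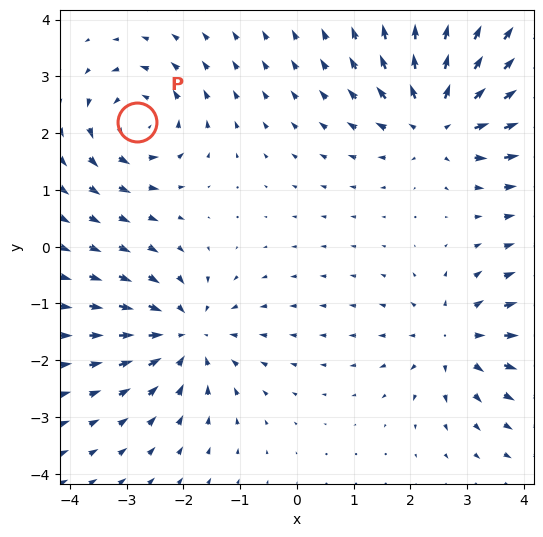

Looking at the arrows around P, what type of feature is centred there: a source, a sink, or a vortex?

vortex

At P (-2.8, 2.2) the arrows circulate counterclockwise. Divergence ≈0, curl about +4 — near-zero divergence with nonzero curl is a vortex.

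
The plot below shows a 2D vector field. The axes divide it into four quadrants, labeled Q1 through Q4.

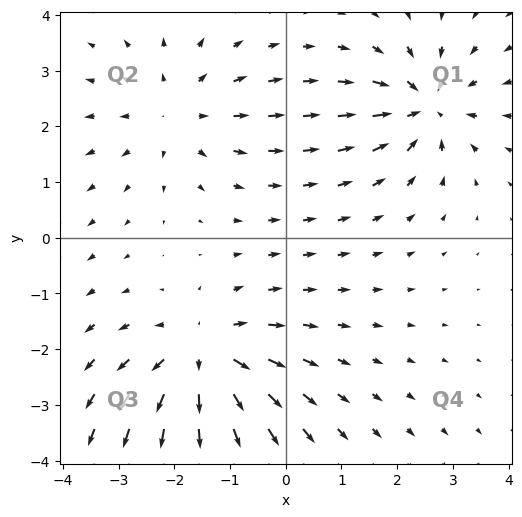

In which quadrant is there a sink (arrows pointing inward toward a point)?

Q1

The sink sits at approximately (2.5, 2.4), which lies in quadrant Q1. The divergence there is about -4, negative as expected for a sink.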